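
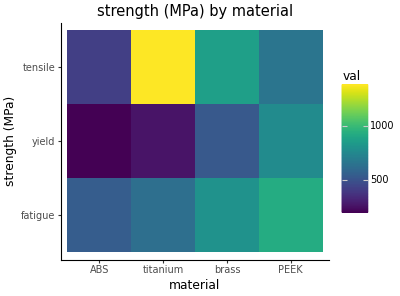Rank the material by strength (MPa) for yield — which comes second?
brass

Top 3 for yield: PEEK ≈ 800, brass ≈ 500, titanium ≈ 300.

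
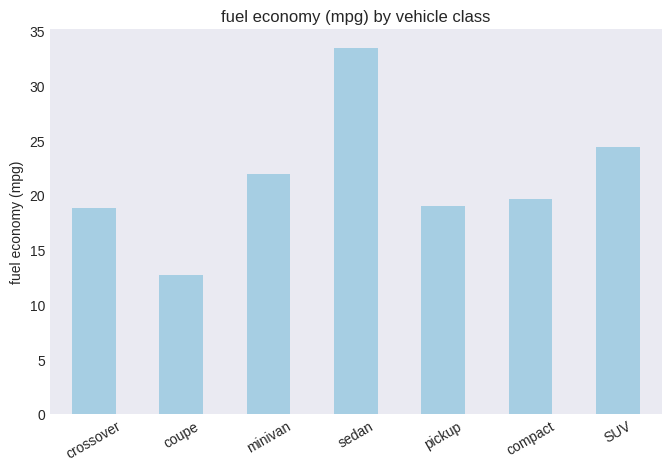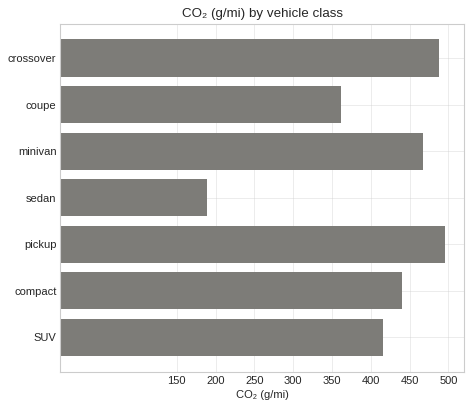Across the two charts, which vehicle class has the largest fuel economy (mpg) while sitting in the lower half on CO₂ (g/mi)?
sedan

Chart 2 median CO₂ (g/mi) ≈ 450; below-median vehicle classes: coupe, sedan, SUV. Among those, sedan has the highest fuel economy (mpg) (≈ 35).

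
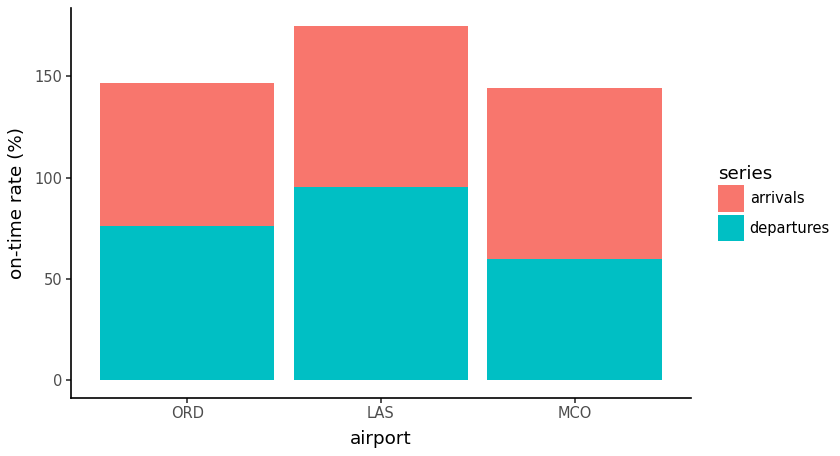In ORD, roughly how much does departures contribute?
departures top ≈ 80, bottom ≈ 0; segment ≈ 80.

≈ 80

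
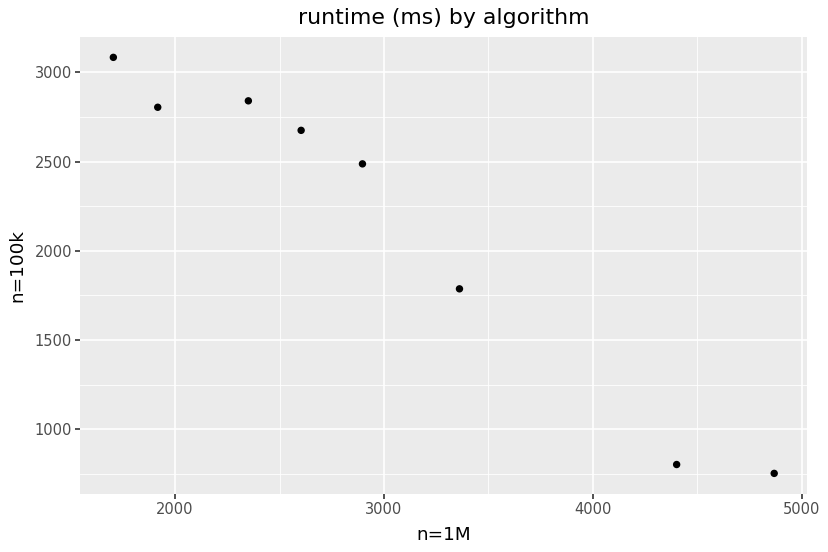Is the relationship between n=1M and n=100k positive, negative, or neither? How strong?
Points are negatively correlated; strong (|r| ≈ 1.0).

negative, strong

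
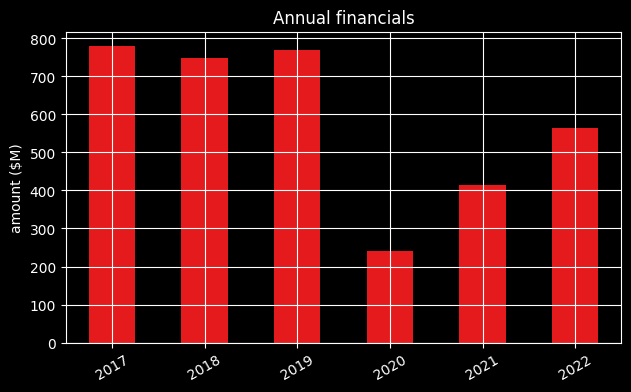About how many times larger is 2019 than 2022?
2019 ≈ 800, 2022 ≈ 600; 800/600 ≈ 1.33.

≈ 1.33×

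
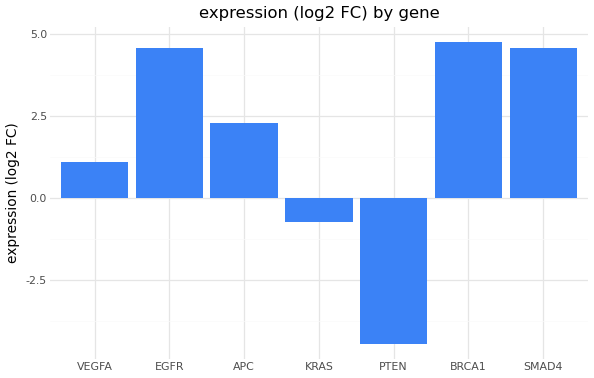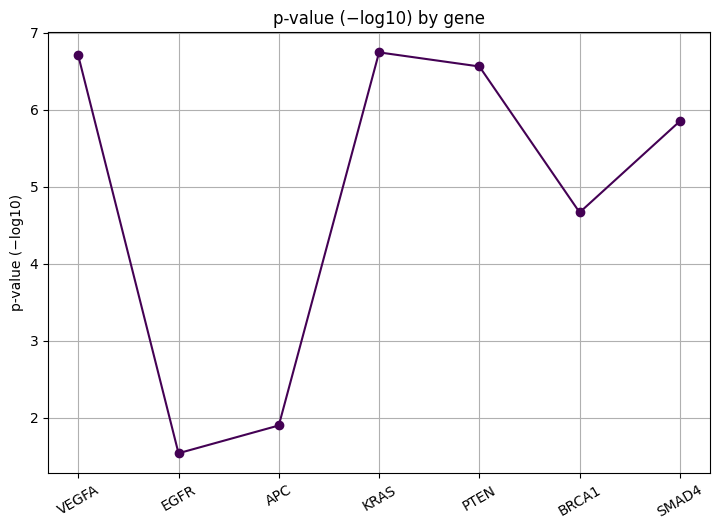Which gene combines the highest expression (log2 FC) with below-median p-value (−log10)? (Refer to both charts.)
Chart 2 median p-value (−log10) ≈ 6; below-median genes: EGFR, APC, BRCA1. Among those, BRCA1 has the highest expression (log2 FC) (≈ 5).

BRCA1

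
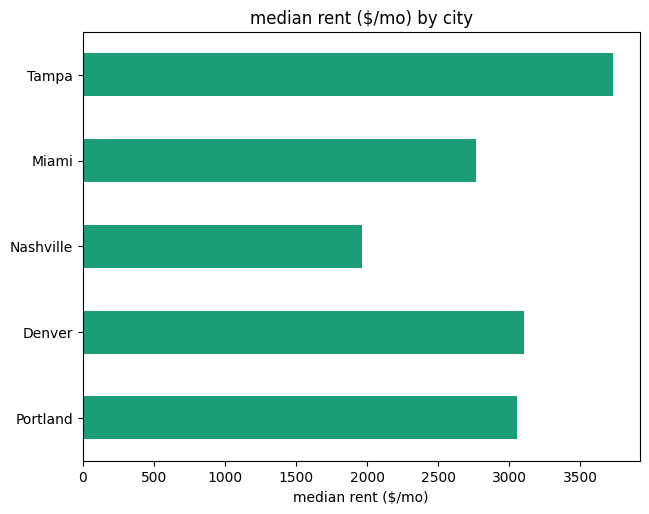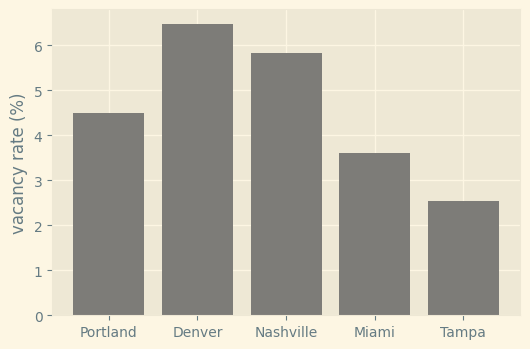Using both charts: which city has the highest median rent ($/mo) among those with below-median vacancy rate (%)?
Tampa

Chart 2 median vacancy rate (%) ≈ 4; below-median cities: Miami, Tampa. Among those, Tampa has the highest median rent ($/mo) (≈ 3500).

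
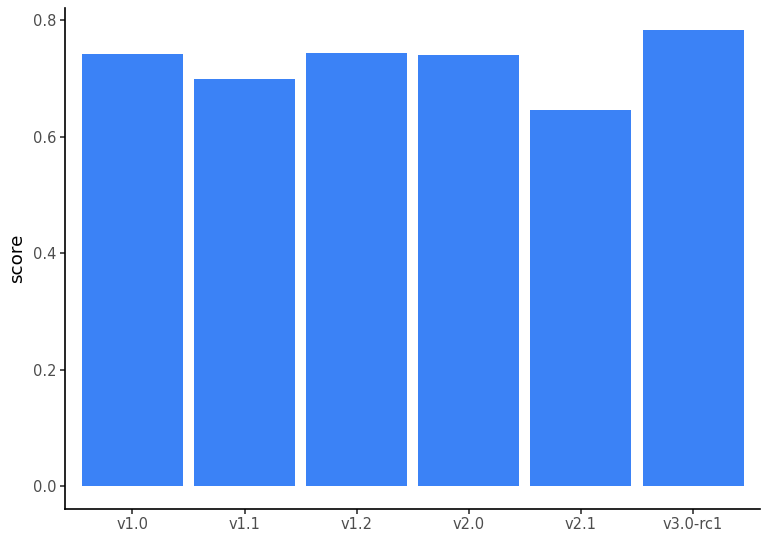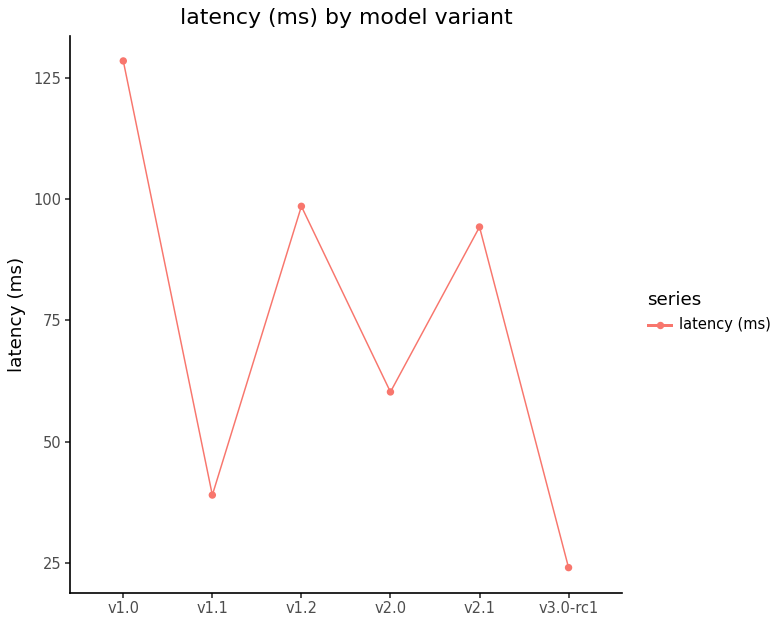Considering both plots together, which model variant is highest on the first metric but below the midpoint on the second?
Chart 2 median latency (ms) ≈ 80; below-median model variants: v1.1, v2.0, v3.0-rc1. Among those, v3.0-rc1 has the highest score (≈ 0.8).

v3.0-rc1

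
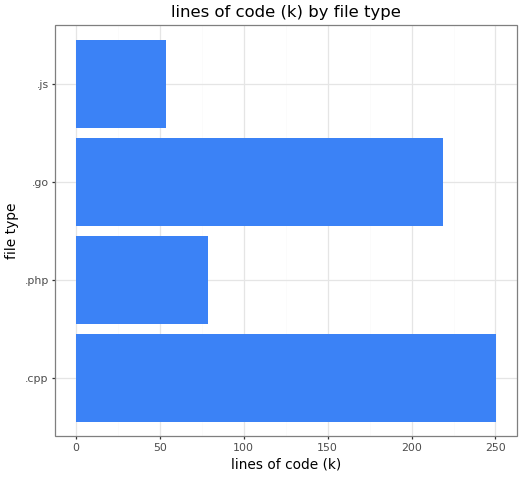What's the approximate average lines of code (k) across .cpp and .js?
(250 + 50) / 2 ≈ 150.

≈ 150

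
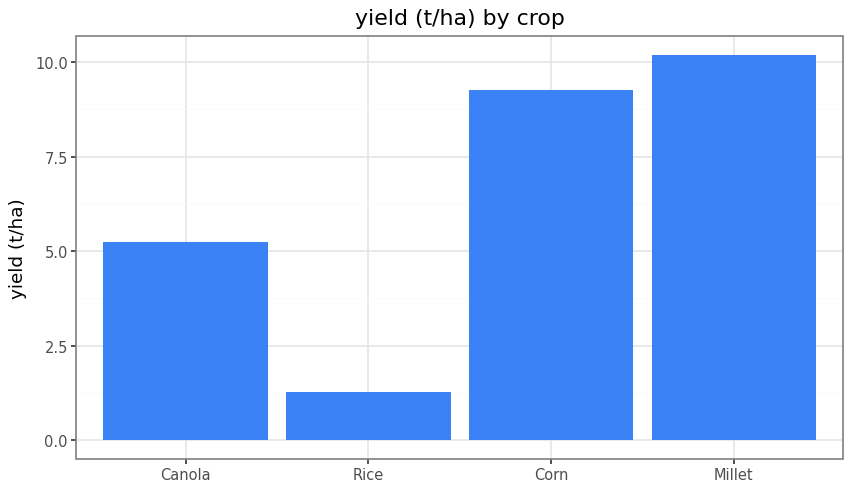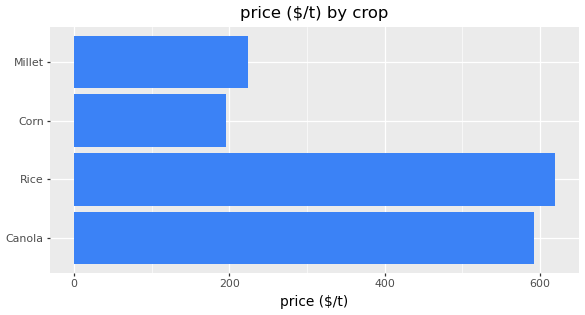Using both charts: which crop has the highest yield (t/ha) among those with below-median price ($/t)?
Millet

Chart 2 median price ($/t) ≈ 400; below-median crops: Corn, Millet. Among those, Millet has the highest yield (t/ha) (≈ 10).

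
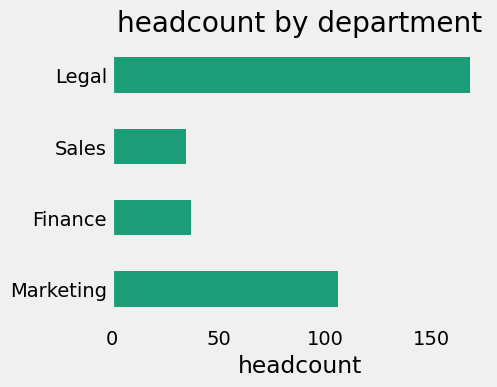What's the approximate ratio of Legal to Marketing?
≈ 1.6×

Legal ≈ 160, Marketing ≈ 100; 160/100 ≈ 1.6.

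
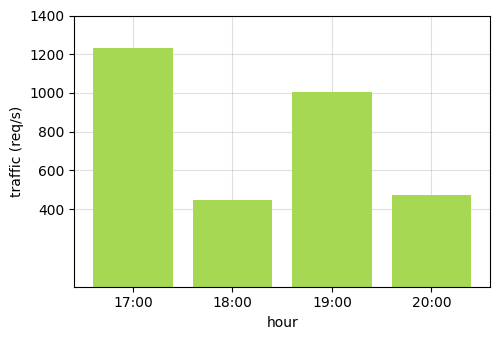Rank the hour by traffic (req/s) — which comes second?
Top 3: 17:00 ≈ 1200, 19:00 ≈ 1000, 20:00 ≈ 400.

19:00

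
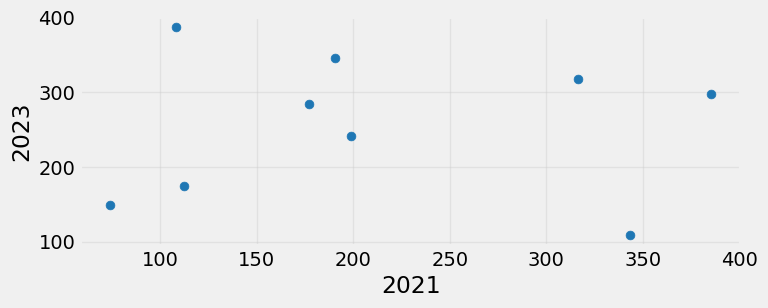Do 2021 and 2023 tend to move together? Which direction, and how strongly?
Points are roughly uncorrelated; weak (|r| ≈ 0.0).

no clear correlation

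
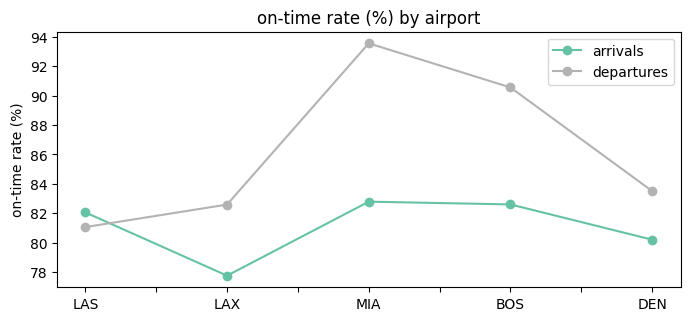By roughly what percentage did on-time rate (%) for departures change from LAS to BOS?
LAS ≈ 82, BOS ≈ 90; (90 − 82) / 82 ≈ +9.8%.

≈ +9.8%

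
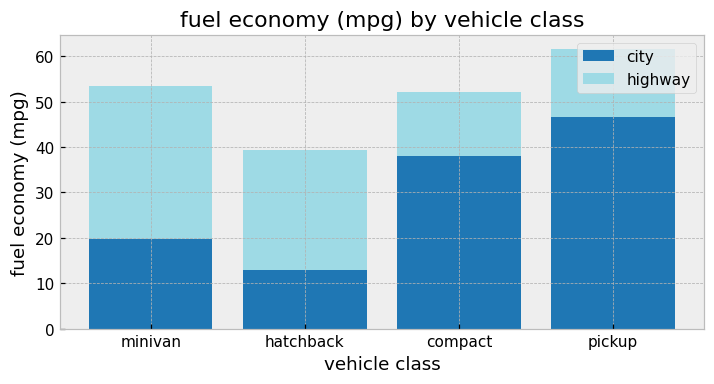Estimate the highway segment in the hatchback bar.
highway top ≈ 40, bottom ≈ 10; segment ≈ 30.

≈ 30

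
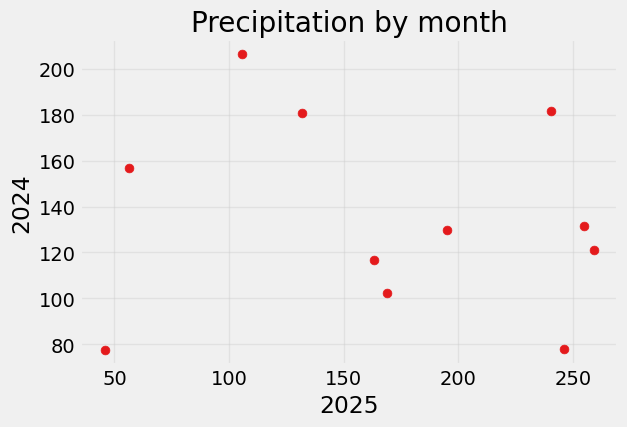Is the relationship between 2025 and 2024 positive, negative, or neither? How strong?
no clear correlation

Points are roughly uncorrelated; weak (|r| ≈ 0.1).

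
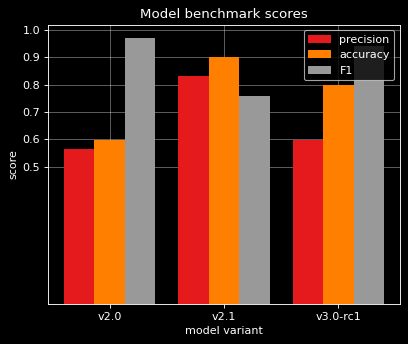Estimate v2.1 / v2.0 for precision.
v2.1 ≈ 0.8, v2.0 ≈ 0.6; 0.8/0.6 ≈ 1.33.

≈ 1.33×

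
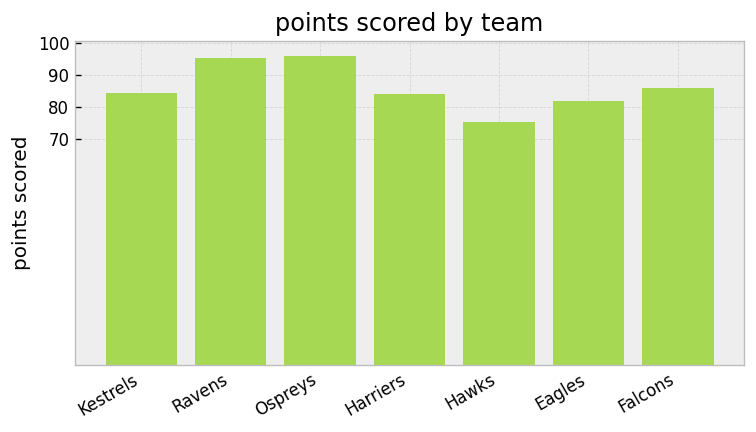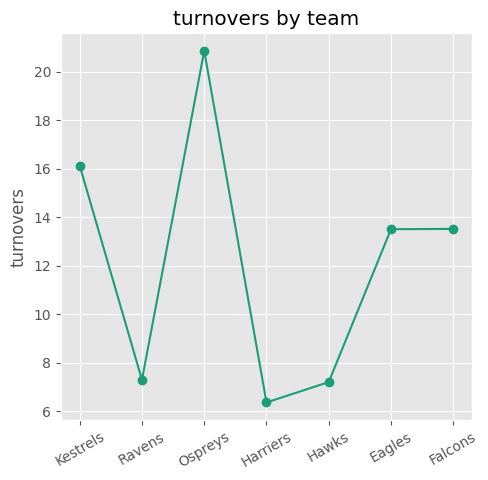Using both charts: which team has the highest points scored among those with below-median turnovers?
Ravens

Chart 2 median turnovers ≈ 14; below-median teams: Ravens, Harriers, Hawks. Among those, Ravens has the highest points scored (≈ 100).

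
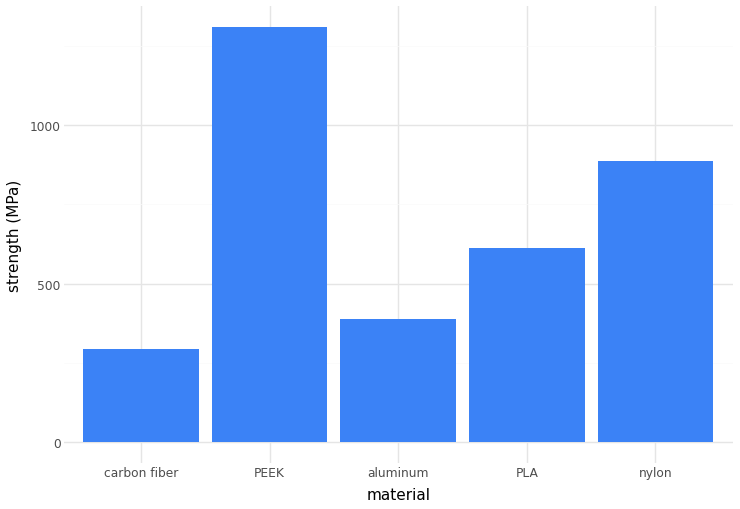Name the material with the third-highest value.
PLA

Top 4: PEEK ≈ 1400, nylon ≈ 800, PLA ≈ 600, aluminum ≈ 400.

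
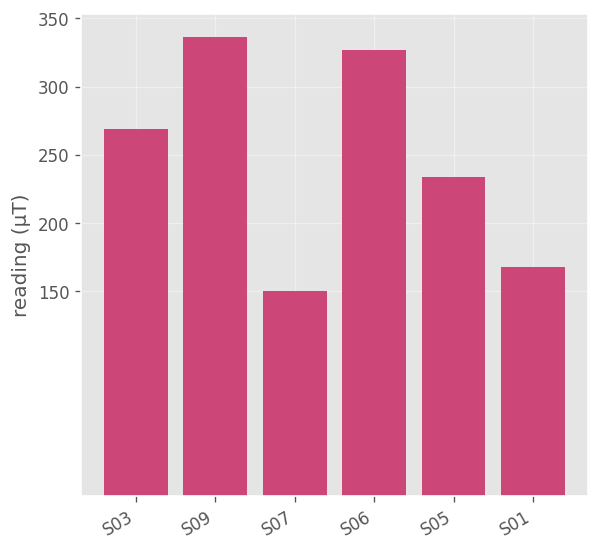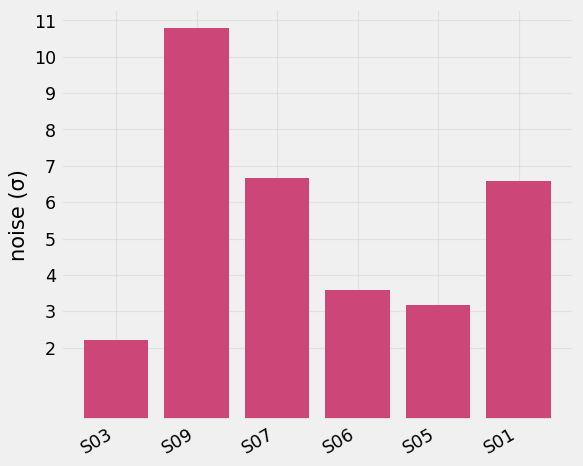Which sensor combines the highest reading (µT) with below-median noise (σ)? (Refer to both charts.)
Chart 2 median noise (σ) ≈ 5; below-median sensors: S03, S06, S05. Among those, S06 has the highest reading (µT) (≈ 350).

S06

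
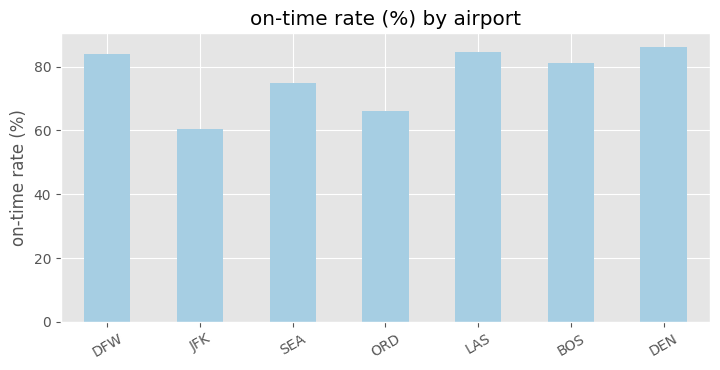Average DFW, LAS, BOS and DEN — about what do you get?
(80 + 80 + 80 + 90) / 4 ≈ 82.

≈ 82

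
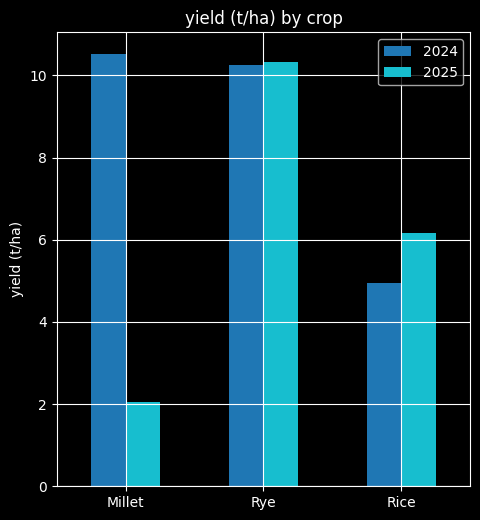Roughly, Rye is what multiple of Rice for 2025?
Rye ≈ 10, Rice ≈ 6; 10/6 ≈ 1.67.

≈ 1.67×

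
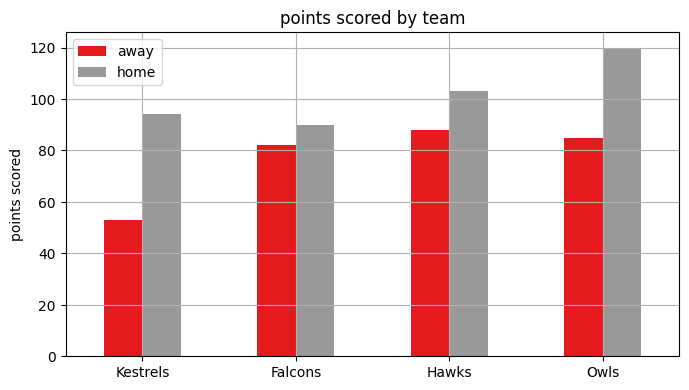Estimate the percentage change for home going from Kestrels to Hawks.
Kestrels ≈ 90, Hawks ≈ 100; (100 − 90) / 90 ≈ +11.1%.

≈ +11.1%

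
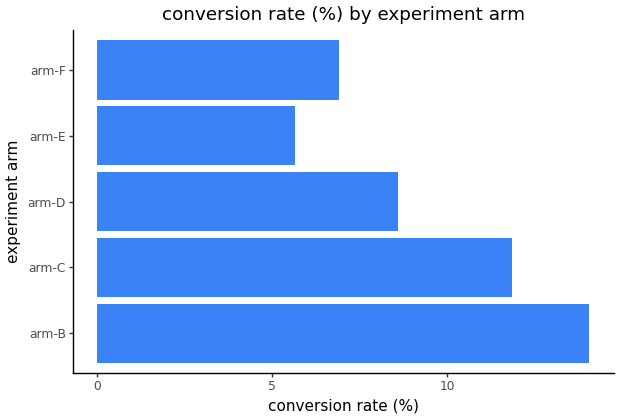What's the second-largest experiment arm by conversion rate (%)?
arm-C

Top 3: arm-B ≈ 14, arm-C ≈ 12, arm-D ≈ 8.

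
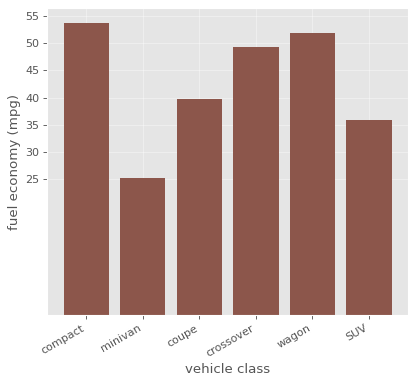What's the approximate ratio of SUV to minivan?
SUV ≈ 35, minivan ≈ 25; 35/25 ≈ 1.4.

≈ 1.4×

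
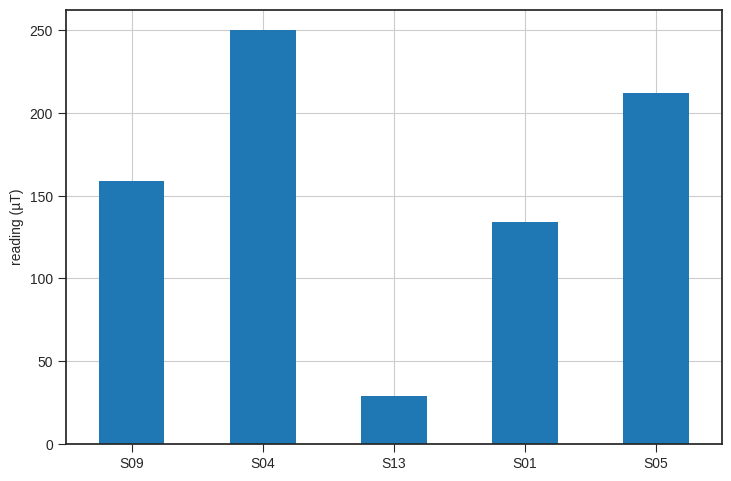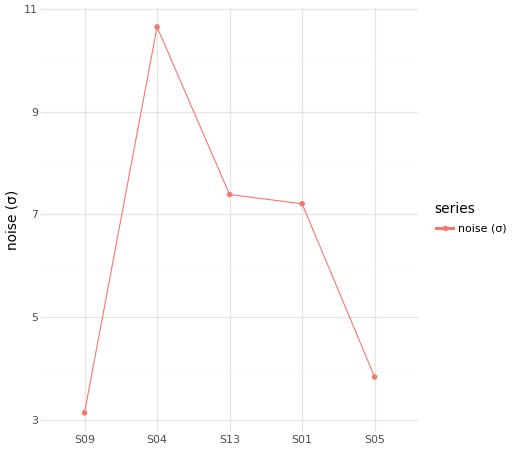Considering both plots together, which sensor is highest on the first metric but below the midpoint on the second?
Chart 2 median noise (σ) ≈ 7; below-median sensors: S09, S05. Among those, S05 has the highest reading (µT) (≈ 200).

S05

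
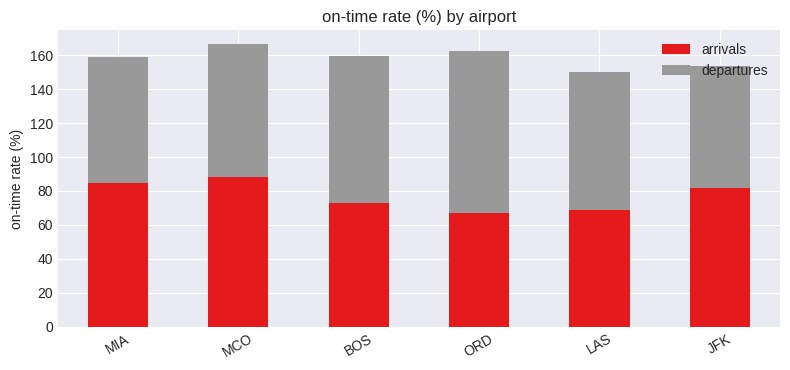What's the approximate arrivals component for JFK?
≈ 80

arrivals top ≈ 80, bottom ≈ 0; segment ≈ 80.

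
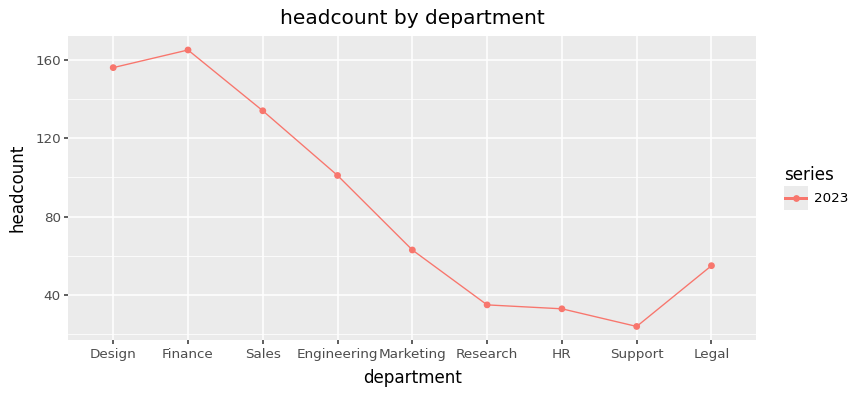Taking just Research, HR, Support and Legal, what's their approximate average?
(40 + 40 + 20 + 60) / 4 ≈ 40.

≈ 40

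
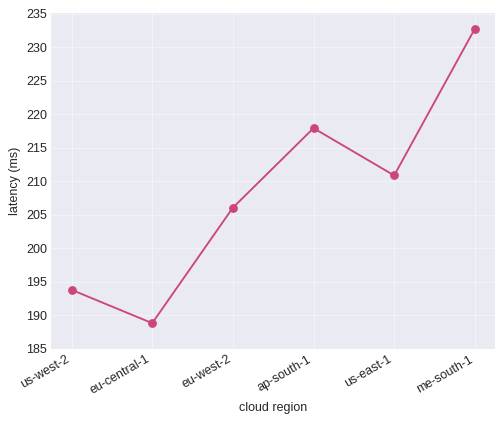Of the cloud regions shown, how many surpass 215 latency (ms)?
Above 215: ap-south-1, me-south-1.

2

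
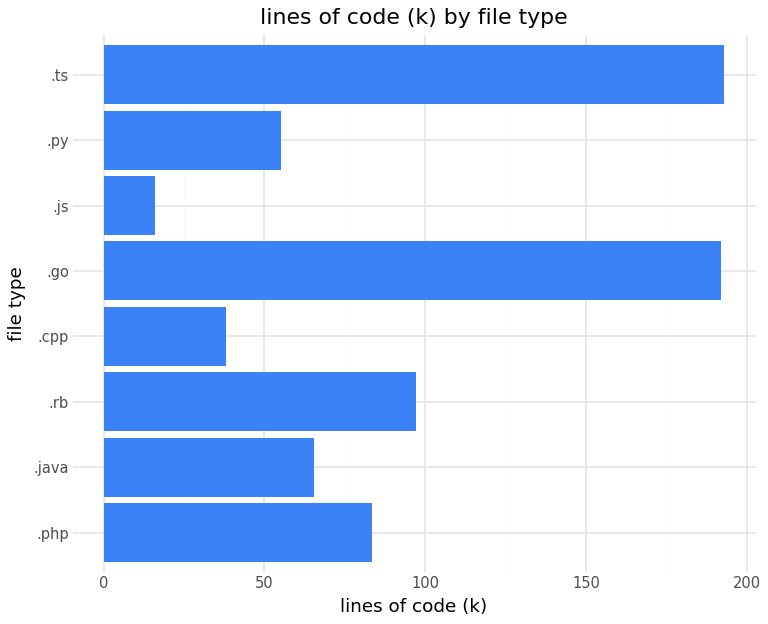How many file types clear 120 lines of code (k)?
2

Above 120: .go, .ts.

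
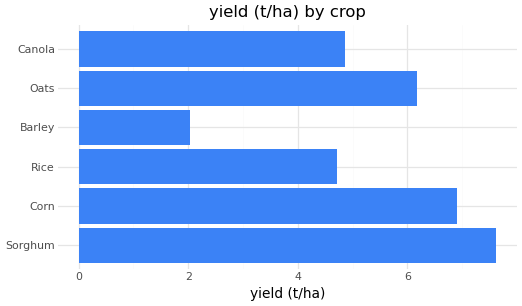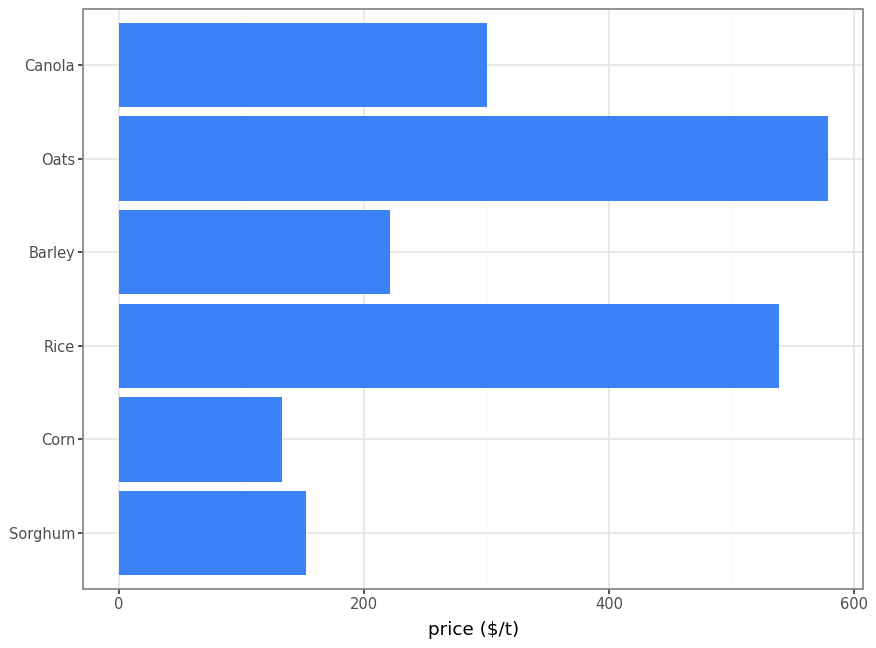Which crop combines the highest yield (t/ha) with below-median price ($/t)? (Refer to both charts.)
Chart 2 median price ($/t) ≈ 300; below-median crops: Sorghum, Corn, Barley. Among those, Sorghum has the highest yield (t/ha) (≈ 8).

Sorghum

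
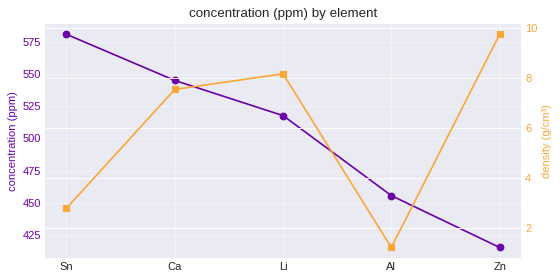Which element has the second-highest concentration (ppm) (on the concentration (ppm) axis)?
Top 3 (on the concentration (ppm) axis): Sn ≈ 580, Ca ≈ 540, Li ≈ 520.

Ca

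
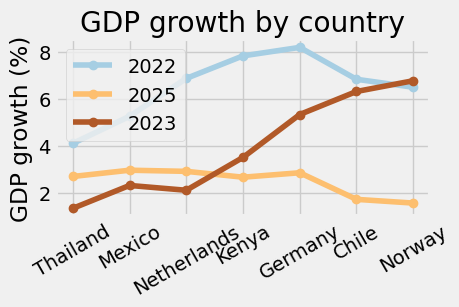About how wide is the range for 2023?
Max Norway ≈ 7, min Thailand ≈ 1; range ≈ 6.

≈ 6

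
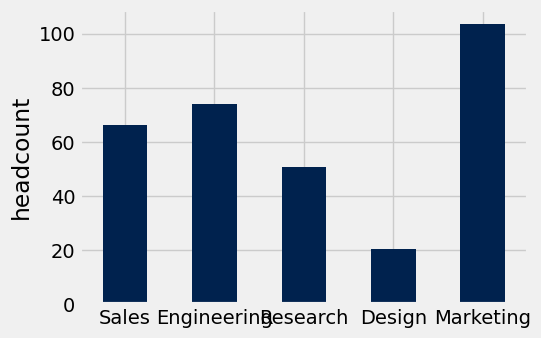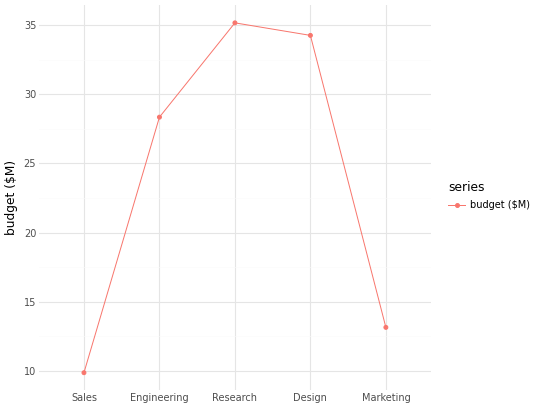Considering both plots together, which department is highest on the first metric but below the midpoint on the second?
Marketing

Chart 2 median budget ($M) ≈ 30; below-median departments: Sales, Marketing. Among those, Marketing has the highest headcount (≈ 100).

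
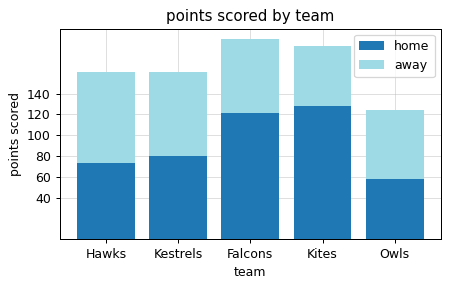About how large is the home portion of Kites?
≈ 120

home top ≈ 120, bottom ≈ 0; segment ≈ 120.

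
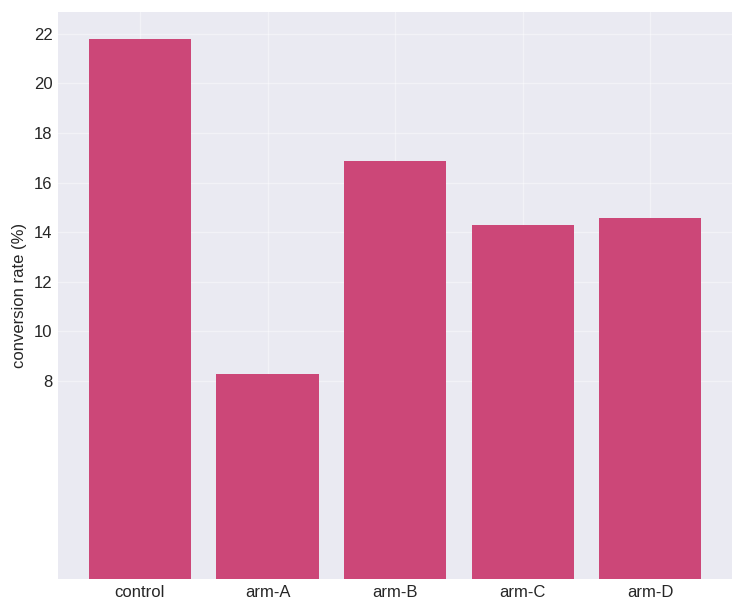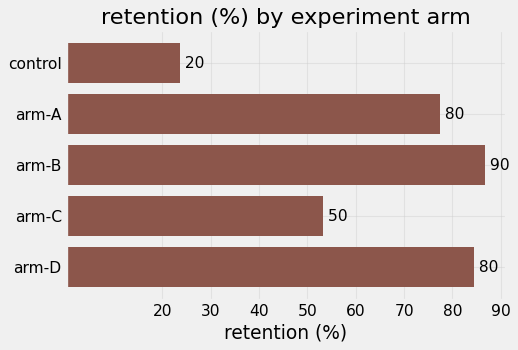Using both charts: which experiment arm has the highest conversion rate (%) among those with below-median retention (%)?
control

Chart 2 median retention (%) ≈ 80; below-median experiment arms: control, arm-C. Among those, control has the highest conversion rate (%) (≈ 22).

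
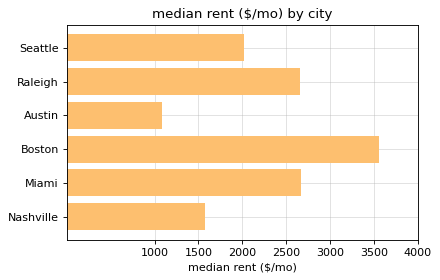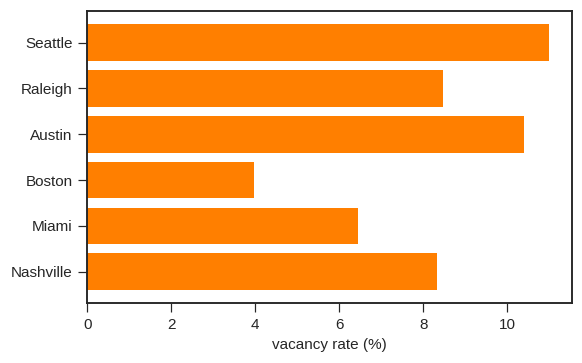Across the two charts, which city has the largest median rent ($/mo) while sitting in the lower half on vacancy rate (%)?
Boston

Chart 2 median vacancy rate (%) ≈ 8; below-median cities: Boston, Miami, Nashville. Among those, Boston has the highest median rent ($/mo) (≈ 3500).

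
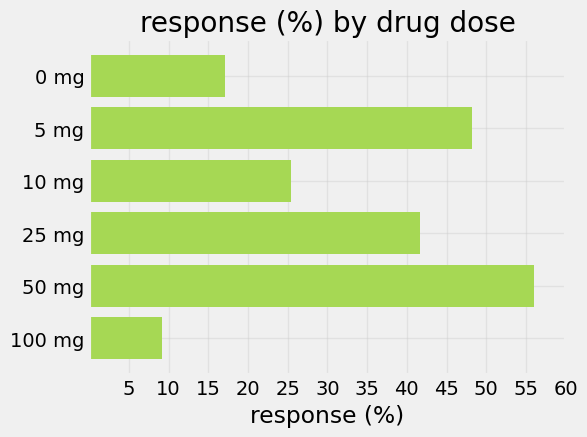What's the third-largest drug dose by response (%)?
25 mg

Top 4: 50 mg ≈ 55, 5 mg ≈ 50, 25 mg ≈ 40, 10 mg ≈ 25.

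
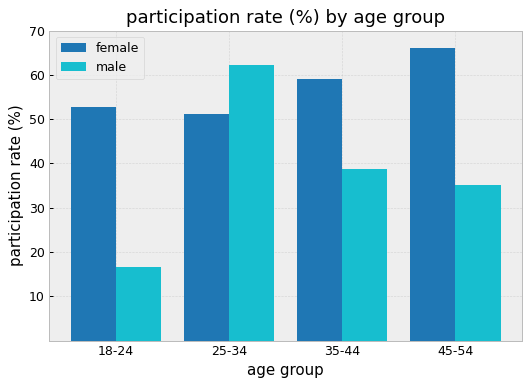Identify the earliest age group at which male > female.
18-24: male ≈ 20 vs female ≈ 50 (not yet); 25-34: male ≈ 60 vs female ≈ 50 (first crossover).

25-34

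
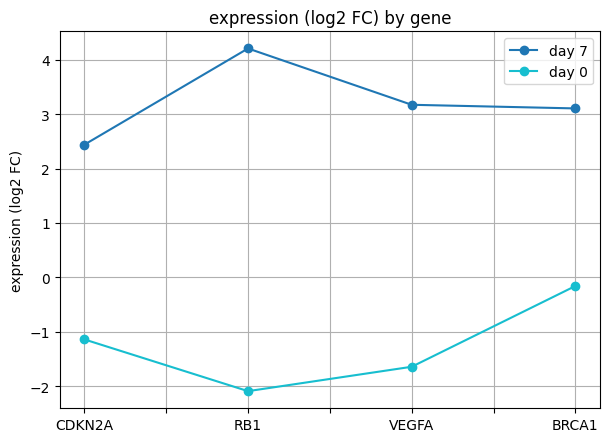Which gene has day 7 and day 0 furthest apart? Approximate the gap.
RB1, ≈ 6 log2 FC

RB1: day 7 ≈ 4, day 0 ≈ -2 → gap ≈ 6. Next-largest (VEGFA) is only ≈ 5.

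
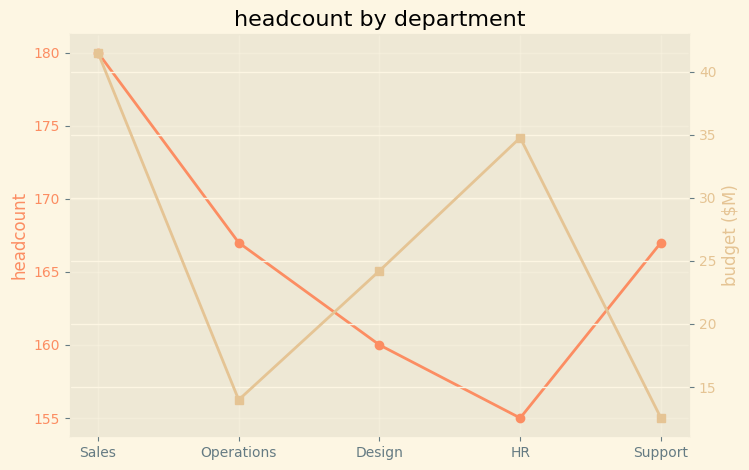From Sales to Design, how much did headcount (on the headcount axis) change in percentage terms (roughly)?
≈ -11.1%

Sales ≈ 180, Design ≈ 160; (160 − 180) / 180 ≈ -11.1%.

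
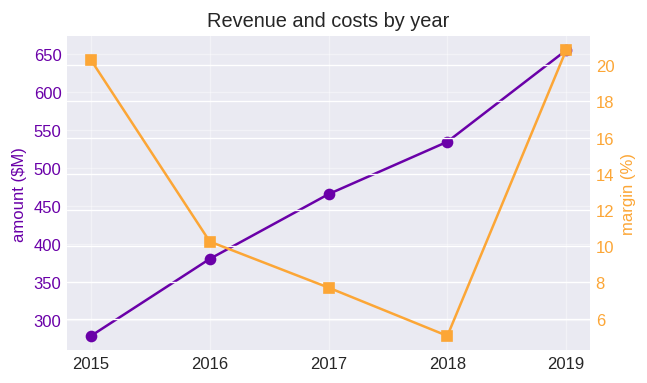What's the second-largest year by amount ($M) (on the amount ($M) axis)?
2018

Top 3 (on the amount ($M) axis): 2019 ≈ 650, 2018 ≈ 550, 2017 ≈ 450.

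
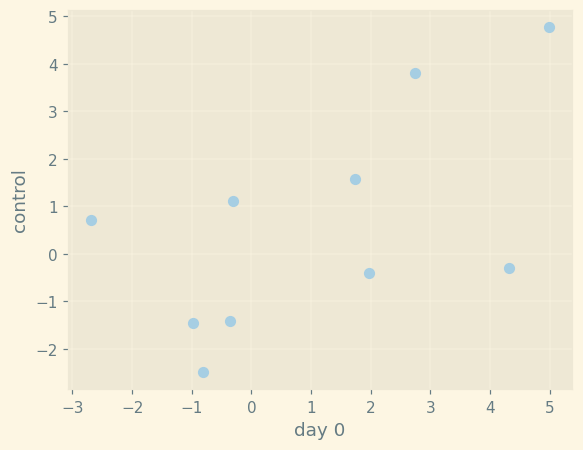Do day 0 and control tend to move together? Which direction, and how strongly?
Points are positively correlated; moderate (|r| ≈ 0.6).

positive, moderate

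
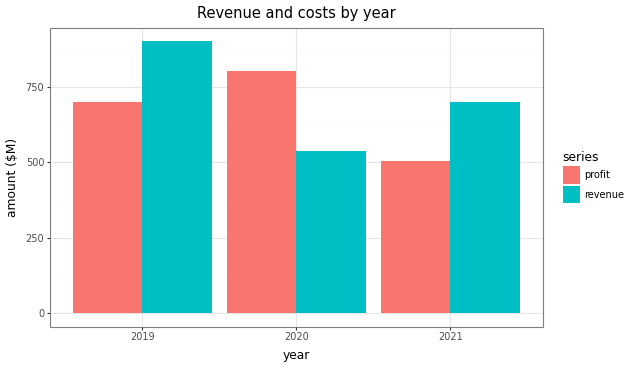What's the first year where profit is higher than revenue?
2020

2019: profit ≈ 700 vs revenue ≈ 900 (not yet); 2020: profit ≈ 800 vs revenue ≈ 500 (first crossover).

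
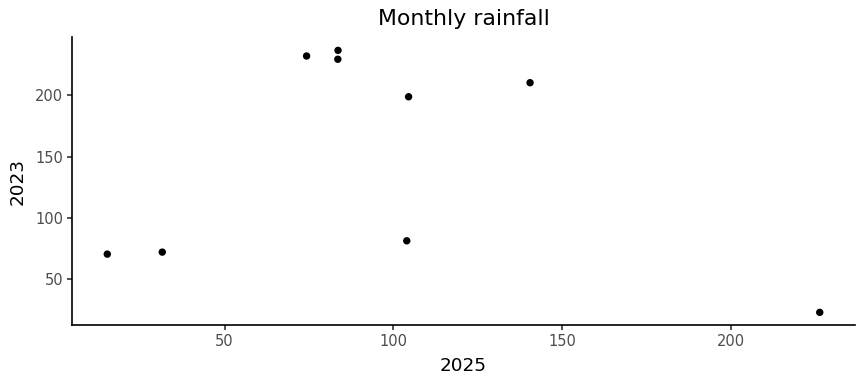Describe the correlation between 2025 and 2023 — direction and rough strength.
Points are roughly uncorrelated; weak (|r| ≈ 0.1).

no clear correlation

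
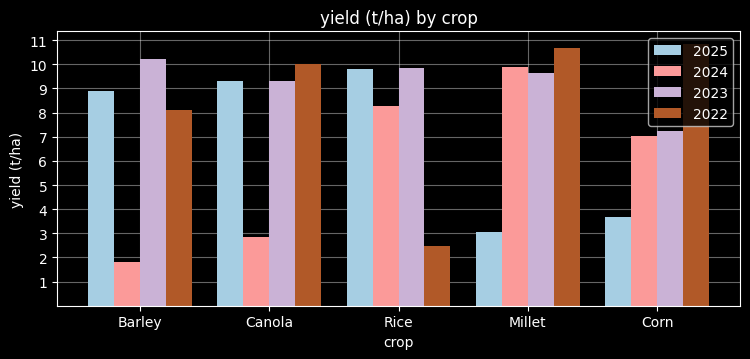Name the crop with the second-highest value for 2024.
Top 3 for 2024: Millet ≈ 10, Rice ≈ 8, Corn ≈ 7.

Rice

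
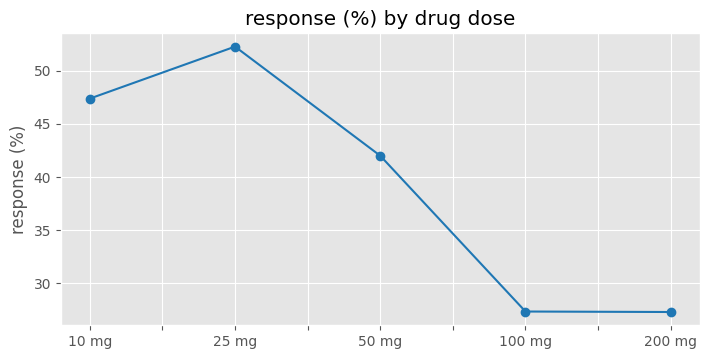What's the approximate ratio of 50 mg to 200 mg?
50 mg ≈ 40, 200 mg ≈ 25; 40/25 ≈ 1.6.

≈ 1.6×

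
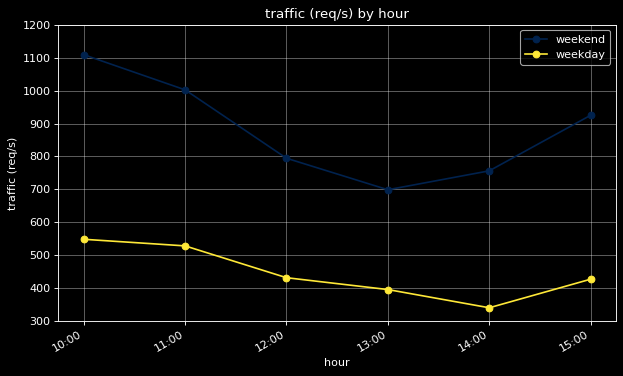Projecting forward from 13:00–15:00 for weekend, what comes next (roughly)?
Last three: 700, 800, 900 → slope ≈ 100/step → next ≈ 1000.

≈ 1000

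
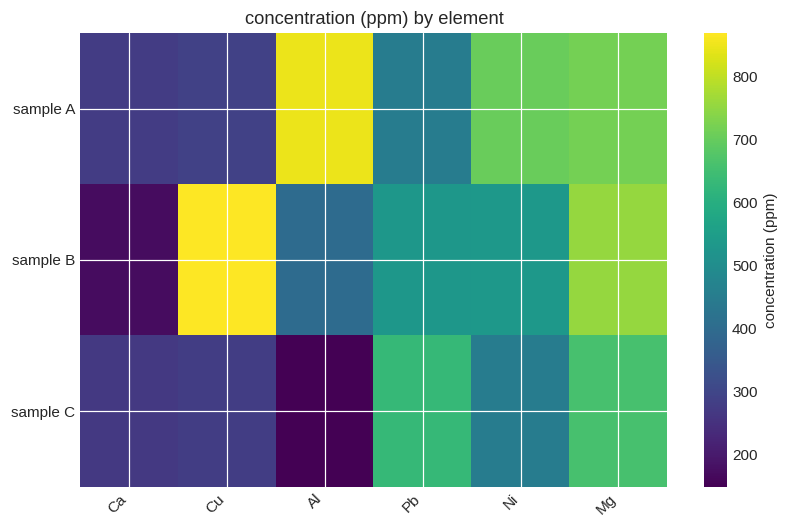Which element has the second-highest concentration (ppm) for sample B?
Top 3 for sample B: Cu ≈ 900, Mg ≈ 800, Ni ≈ 500.

Mg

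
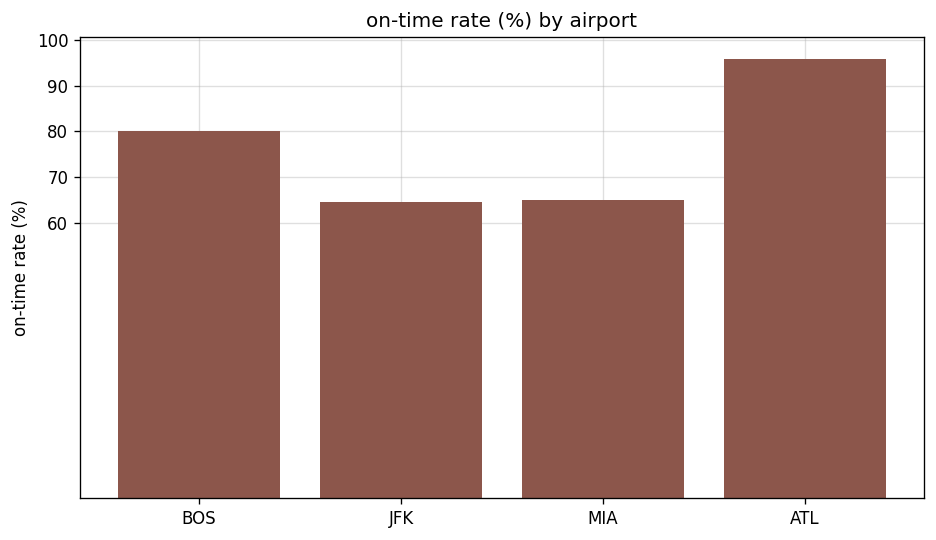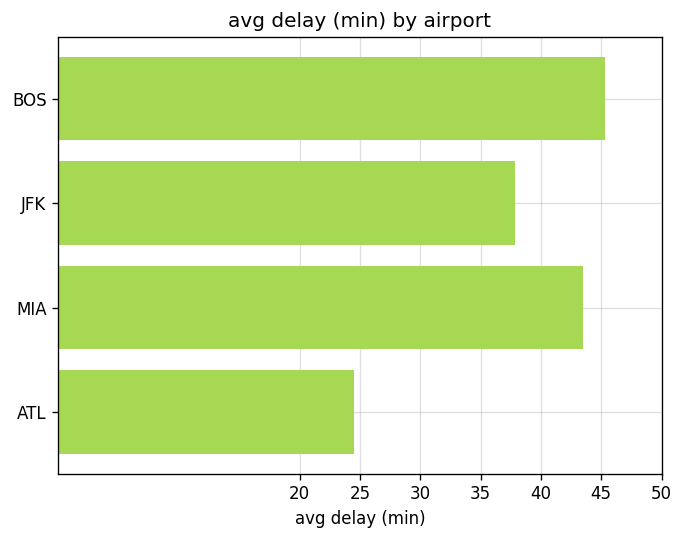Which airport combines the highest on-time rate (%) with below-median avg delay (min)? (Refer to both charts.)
ATL

Chart 2 median avg delay (min) ≈ 40; below-median airports: JFK, ATL. Among those, ATL has the highest on-time rate (%) (≈ 100).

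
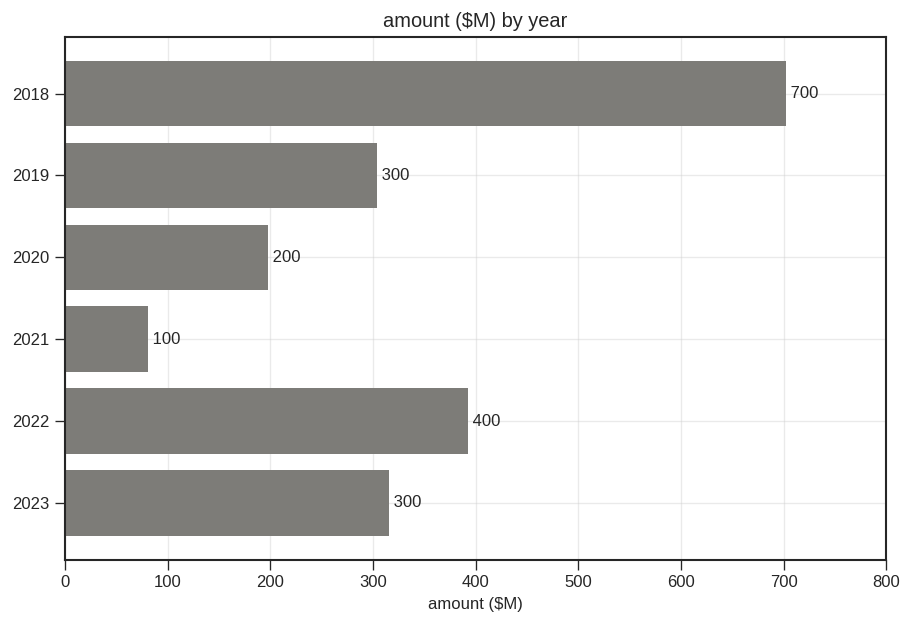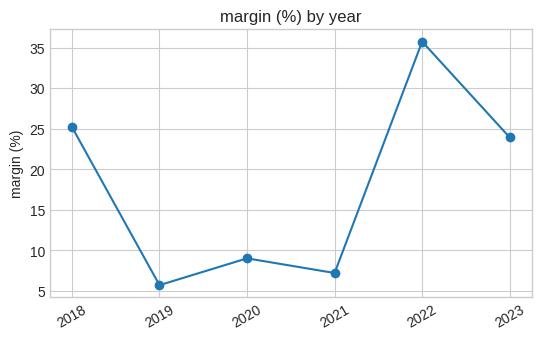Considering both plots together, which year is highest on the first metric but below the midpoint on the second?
2019

Chart 2 median margin (%) ≈ 15; below-median years: 2019, 2020, 2021. Among those, 2019 has the highest amount ($M) (≈ 300).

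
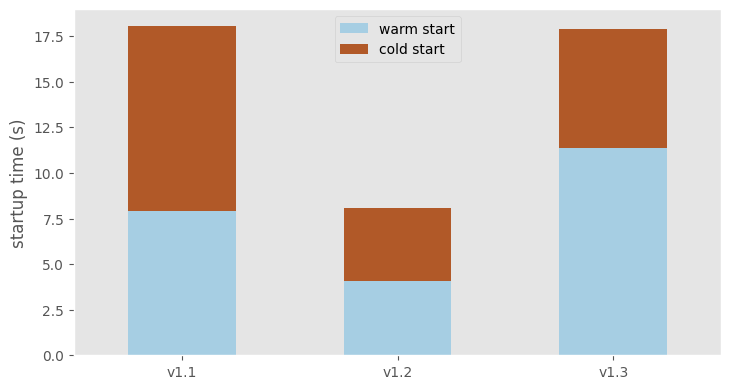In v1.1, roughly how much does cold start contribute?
≈ 10

cold start top ≈ 18, bottom ≈ 8; segment ≈ 10.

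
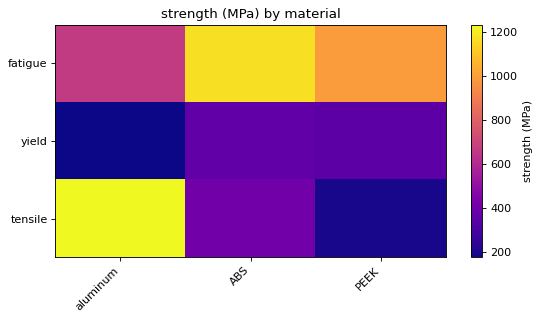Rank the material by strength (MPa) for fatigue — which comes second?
PEEK

Top 3 for fatigue: ABS ≈ 1200, PEEK ≈ 1000, aluminum ≈ 700.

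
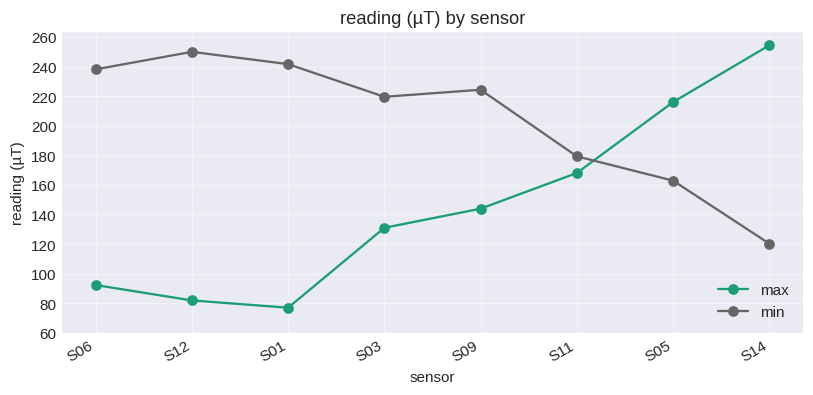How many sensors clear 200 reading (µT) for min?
5

Above 200: S06, S12, S01, S03, S09.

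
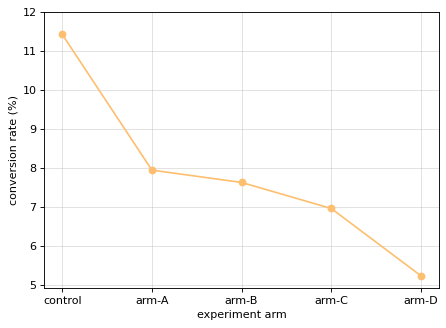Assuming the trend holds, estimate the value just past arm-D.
≈ 3.5

Last three: 8, 7, 5 → slope ≈ -1.5/step → next ≈ 3.5.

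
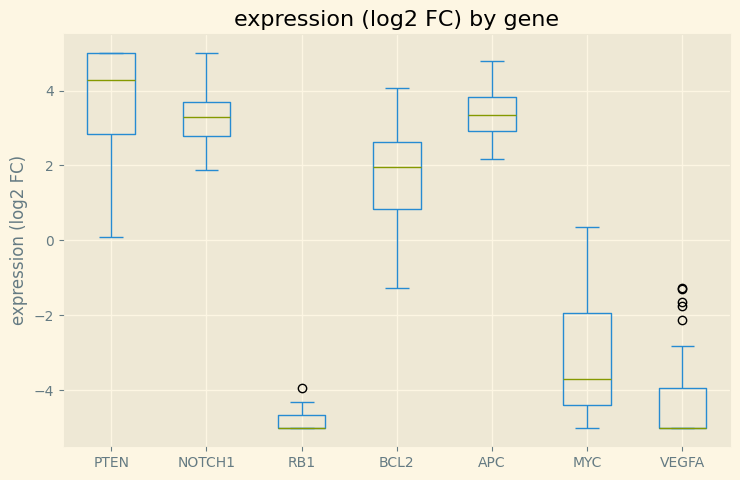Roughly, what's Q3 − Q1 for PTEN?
≈ 2

Q3 ≈ 5, Q1 ≈ 3; IQR ≈ 2.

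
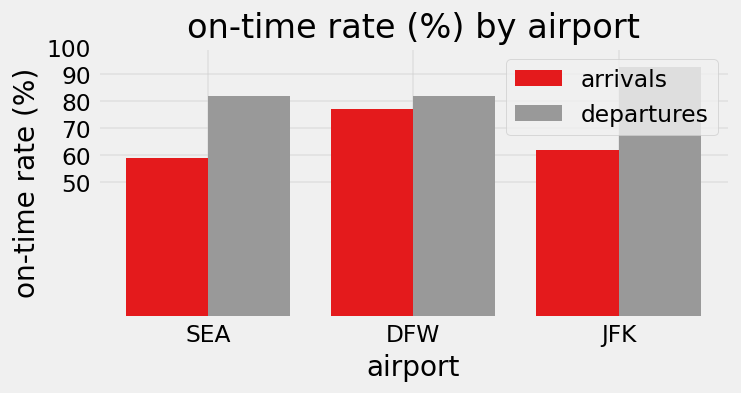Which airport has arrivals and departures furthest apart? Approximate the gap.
JFK, ≈ 30 %

JFK: arrivals ≈ 60, departures ≈ 90 → gap ≈ 30. Next-largest (SEA) is only ≈ 20.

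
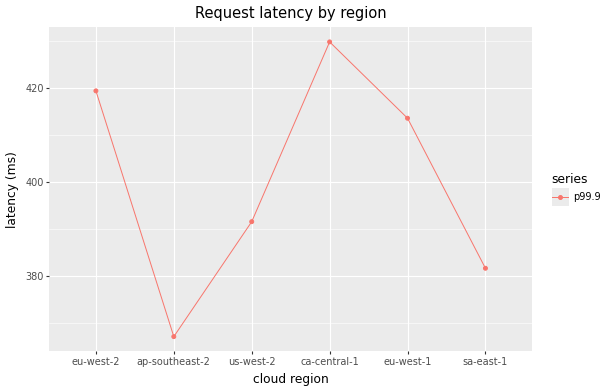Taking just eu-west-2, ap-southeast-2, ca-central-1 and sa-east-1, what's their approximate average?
≈ 400

(420 + 370 + 430 + 380) / 4 ≈ 400.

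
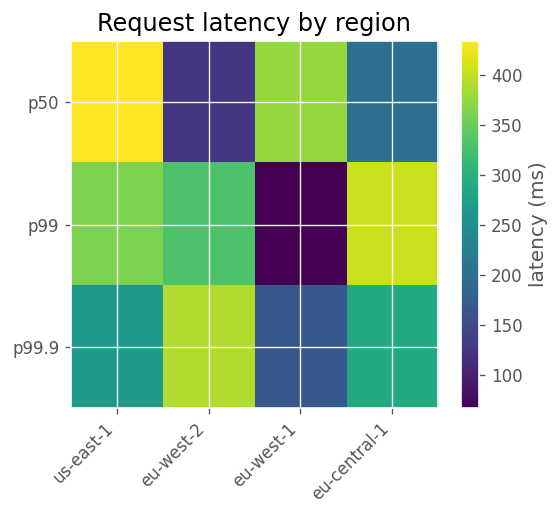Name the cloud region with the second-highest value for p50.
eu-west-1

Top 3 for p50: us-east-1 ≈ 450, eu-west-1 ≈ 400, eu-central-1 ≈ 200.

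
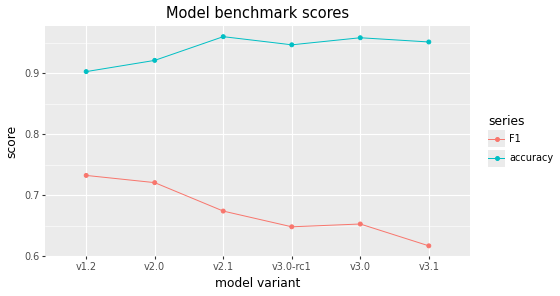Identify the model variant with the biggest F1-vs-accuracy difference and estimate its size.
v3.1: F1 ≈ 0.60, accuracy ≈ 0.95 → gap ≈ 0.35. Next-largest (v3.0) is only ≈ 0.30.

v3.1, ≈ 0.35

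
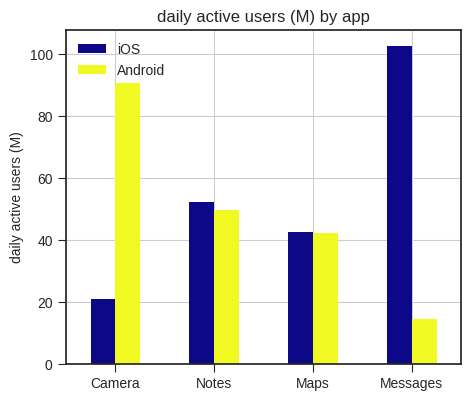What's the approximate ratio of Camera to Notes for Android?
Camera ≈ 90, Notes ≈ 50; 90/50 ≈ 1.8.

≈ 1.8×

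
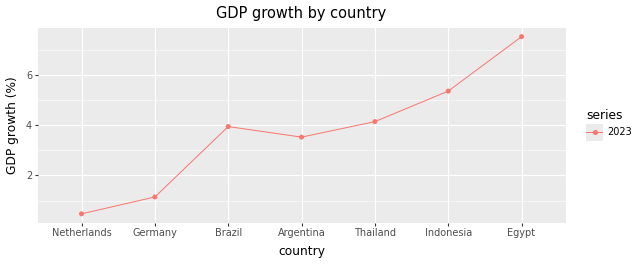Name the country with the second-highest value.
Top 3: Egypt ≈ 8, Indonesia ≈ 5, Thailand ≈ 4.

Indonesia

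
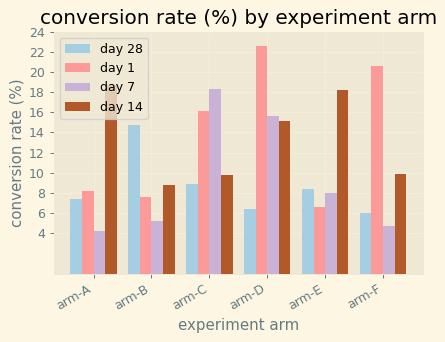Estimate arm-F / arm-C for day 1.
arm-F ≈ 20, arm-C ≈ 16; 20/16 ≈ 1.25.

≈ 1.25×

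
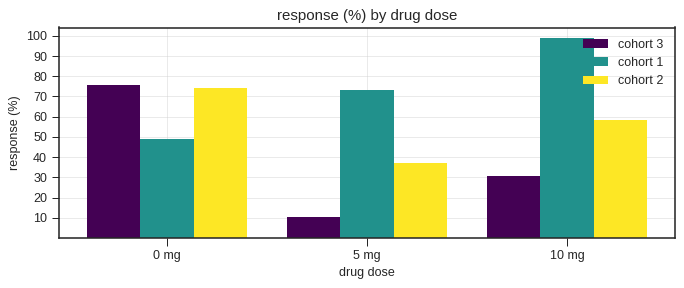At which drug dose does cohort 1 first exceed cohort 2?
5 mg

0 mg: cohort 1 ≈ 50 vs cohort 2 ≈ 70 (not yet); 5 mg: cohort 1 ≈ 70 vs cohort 2 ≈ 40 (first crossover).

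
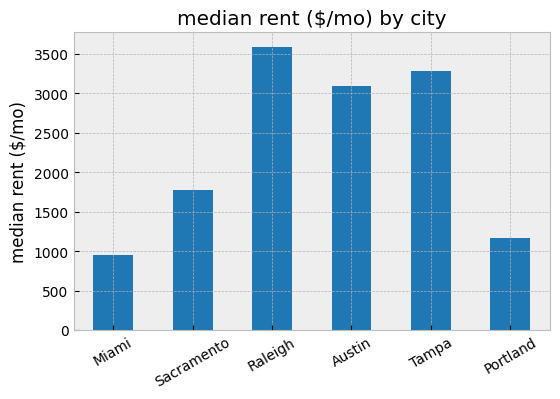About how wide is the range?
≈ 2500

Max Raleigh ≈ 3500, min Miami ≈ 1000; range ≈ 2500.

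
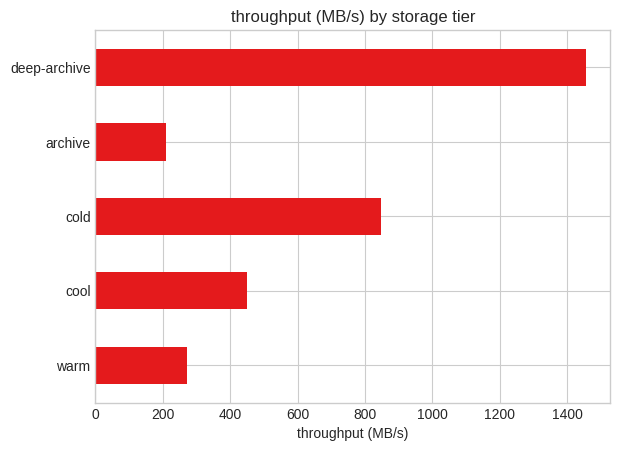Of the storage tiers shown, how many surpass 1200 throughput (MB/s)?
Above 1200: deep-archive.

1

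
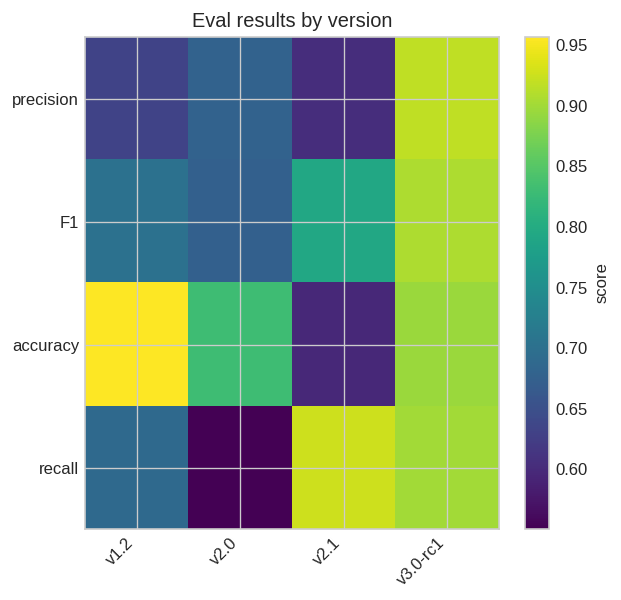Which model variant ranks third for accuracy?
v2.0

Top 4 for accuracy: v1.2 ≈ 0.95, v3.0-rc1 ≈ 0.90, v2.0 ≈ 0.85, v2.1 ≈ 0.60.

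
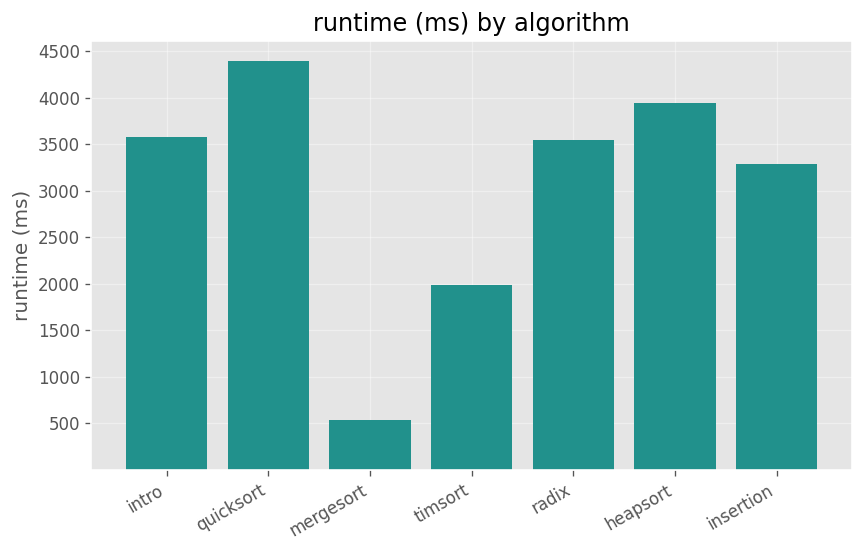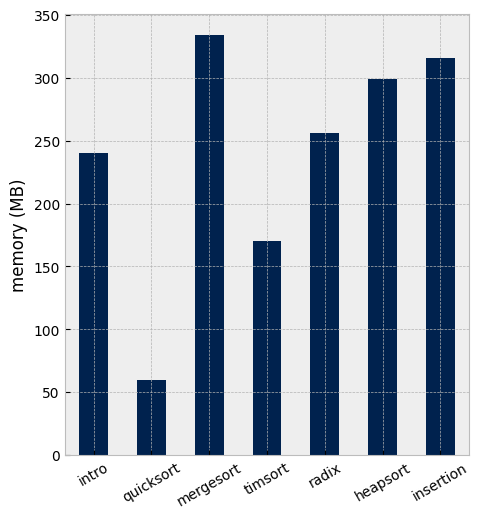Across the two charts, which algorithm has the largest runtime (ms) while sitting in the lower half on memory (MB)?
Chart 2 median memory (MB) ≈ 250; below-median algorithms: intro, quicksort, timsort. Among those, quicksort has the highest runtime (ms) (≈ 4500).

quicksort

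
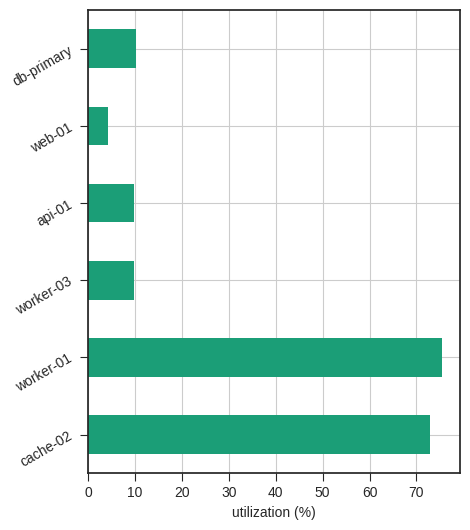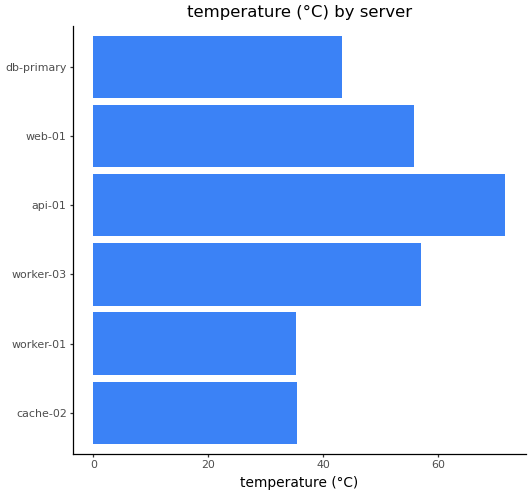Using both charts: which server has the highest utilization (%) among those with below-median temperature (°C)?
worker-01

Chart 2 median temperature (°C) ≈ 50; below-median servers: cache-02, worker-01, db-primary. Among those, worker-01 has the highest utilization (%) (≈ 80).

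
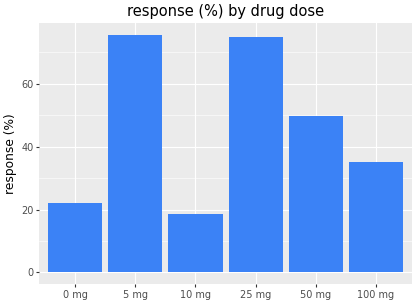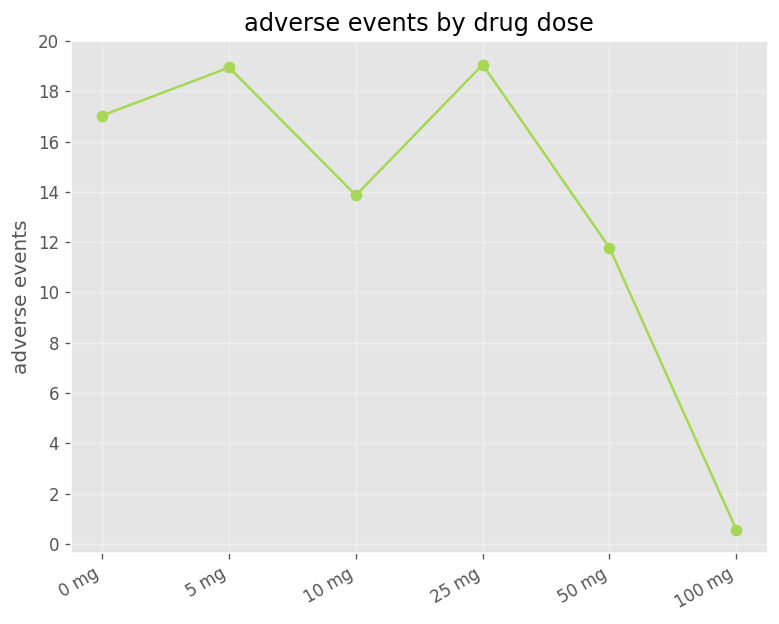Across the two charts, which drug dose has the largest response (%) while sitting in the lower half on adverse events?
Chart 2 median adverse events ≈ 16; below-median drug doses: 10 mg, 50 mg, 100 mg. Among those, 50 mg has the highest response (%) (≈ 50).

50 mg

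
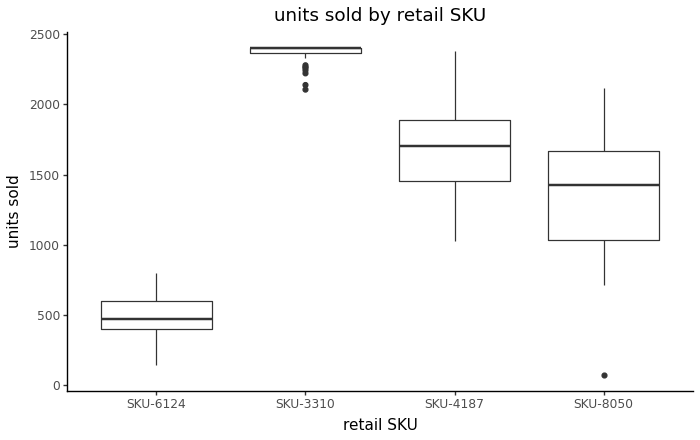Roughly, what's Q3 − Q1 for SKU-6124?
≈ 200

Q3 ≈ 600, Q1 ≈ 400; IQR ≈ 200.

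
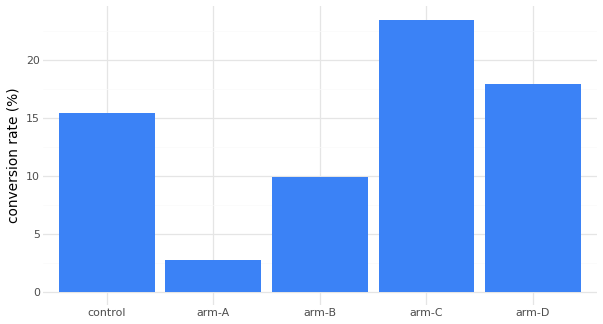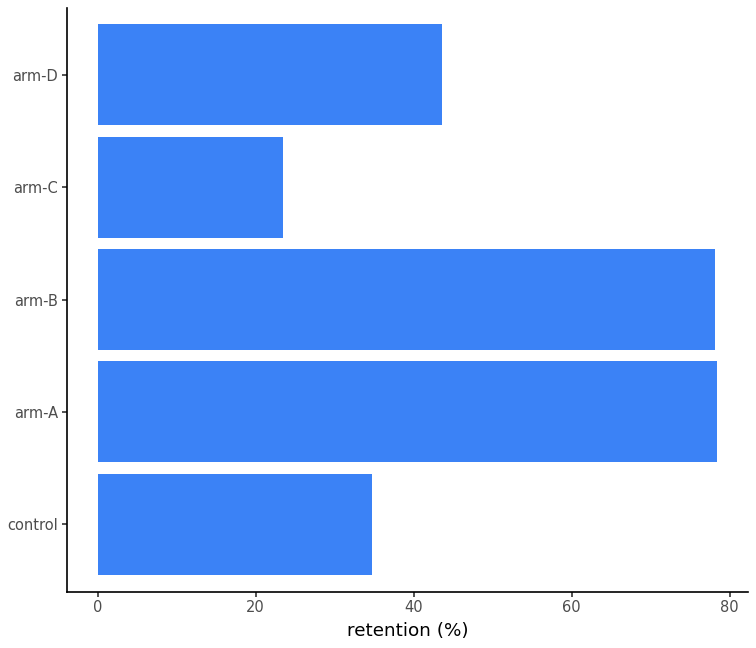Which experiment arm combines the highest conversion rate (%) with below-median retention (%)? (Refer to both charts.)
arm-C

Chart 2 median retention (%) ≈ 40; below-median experiment arms: control, arm-C. Among those, arm-C has the highest conversion rate (%) (≈ 25).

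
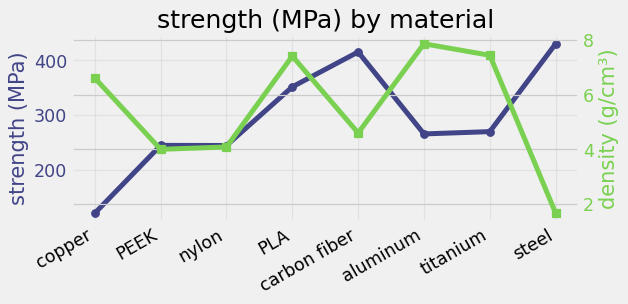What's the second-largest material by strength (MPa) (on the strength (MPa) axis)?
Top 3 (on the strength (MPa) axis): steel ≈ 450, carbon fiber ≈ 400, PLA ≈ 350.

carbon fiber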